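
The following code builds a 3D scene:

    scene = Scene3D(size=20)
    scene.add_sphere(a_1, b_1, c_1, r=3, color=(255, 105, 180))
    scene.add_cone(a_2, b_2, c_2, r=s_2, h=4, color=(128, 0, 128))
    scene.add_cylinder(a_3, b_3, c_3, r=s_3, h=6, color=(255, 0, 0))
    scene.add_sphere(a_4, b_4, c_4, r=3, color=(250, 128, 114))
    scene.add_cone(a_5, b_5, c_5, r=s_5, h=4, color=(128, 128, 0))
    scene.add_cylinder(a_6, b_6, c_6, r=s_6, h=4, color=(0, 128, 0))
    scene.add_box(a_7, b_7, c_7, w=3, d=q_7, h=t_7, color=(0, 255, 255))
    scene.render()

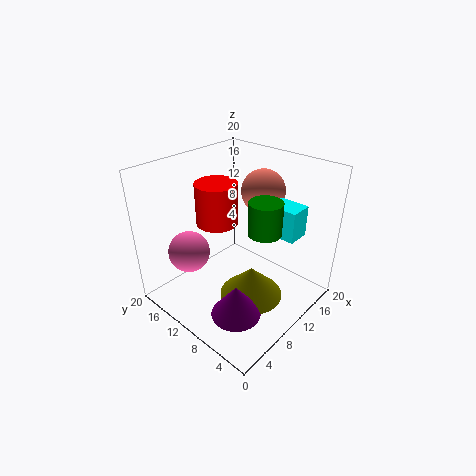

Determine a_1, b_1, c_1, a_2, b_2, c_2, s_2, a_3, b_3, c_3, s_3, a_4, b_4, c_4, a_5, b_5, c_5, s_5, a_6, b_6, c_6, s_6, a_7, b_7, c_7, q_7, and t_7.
a_1 = 6; b_1 = 16; c_1 = 7; a_2 = 3; b_2 = 4; c_2 = 5; s_2 = 3; a_3 = 10; b_3 = 14; c_3 = 11; s_3 = 3; a_4 = 14; b_4 = 9; c_4 = 16; a_5 = 7; b_5 = 5; c_5 = 5; s_5 = 4; a_6 = 8; b_6 = 4; c_6 = 14; s_6 = 2; a_7 = 11; b_7 = 2; c_7 = 12; q_7 = 6; t_7 = 4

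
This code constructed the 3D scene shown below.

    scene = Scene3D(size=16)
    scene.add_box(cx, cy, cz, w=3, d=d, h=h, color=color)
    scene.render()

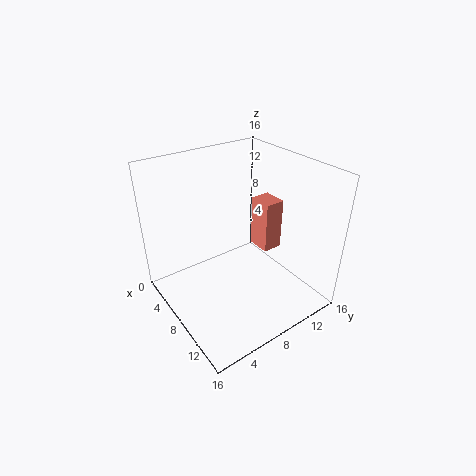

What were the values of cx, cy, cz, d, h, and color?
cx = 4, cy = 13, cz = 3.5, d = 2.5, h = 6.5, color = 'salmon'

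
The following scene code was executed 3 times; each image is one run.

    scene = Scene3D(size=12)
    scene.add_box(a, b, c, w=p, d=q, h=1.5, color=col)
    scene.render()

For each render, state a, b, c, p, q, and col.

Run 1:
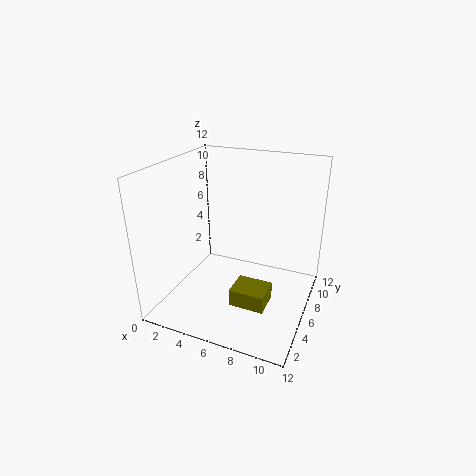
a = 6, b = 4, c = 0.5, p = 3, q = 2.5, col = 'olive'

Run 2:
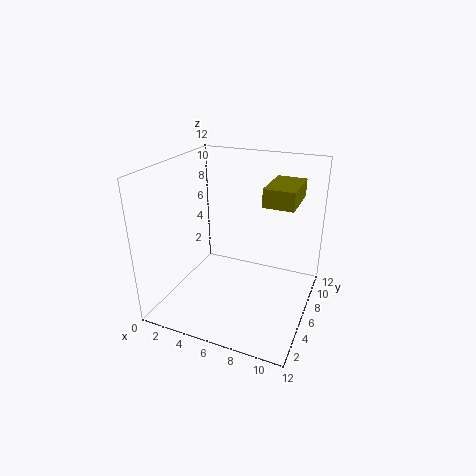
a = 8, b = 6, c = 9, p = 2.5, q = 4, col = 'olive'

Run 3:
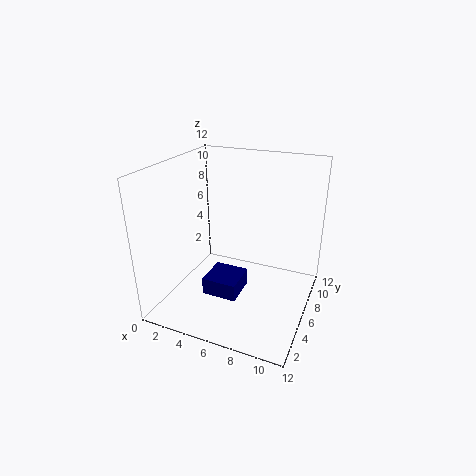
a = 3.5, b = 4, c = 1, p = 3, q = 3, col = 'navy'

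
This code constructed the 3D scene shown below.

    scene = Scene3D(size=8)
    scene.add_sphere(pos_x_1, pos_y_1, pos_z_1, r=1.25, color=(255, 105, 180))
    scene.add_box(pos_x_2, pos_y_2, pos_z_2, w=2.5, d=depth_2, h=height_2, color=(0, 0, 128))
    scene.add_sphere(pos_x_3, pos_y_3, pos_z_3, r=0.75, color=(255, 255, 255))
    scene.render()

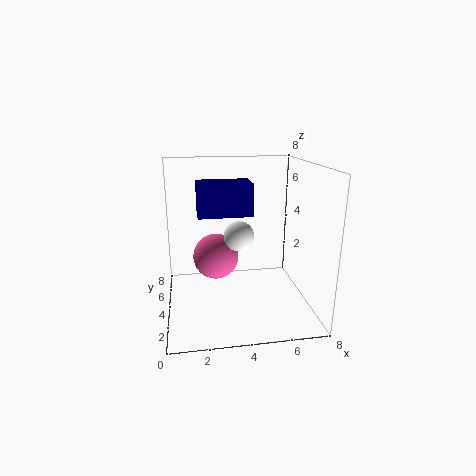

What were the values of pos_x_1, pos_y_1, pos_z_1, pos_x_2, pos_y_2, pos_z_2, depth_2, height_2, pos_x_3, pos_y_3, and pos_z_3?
pos_x_1 = 2.75, pos_y_1 = 4, pos_z_1 = 3, pos_x_2 = 1.75, pos_y_2 = 1.25, pos_z_2 = 6, depth_2 = 1.5, height_2 = 1.5, pos_x_3 = 3.75, pos_y_3 = 2.25, pos_z_3 = 4.75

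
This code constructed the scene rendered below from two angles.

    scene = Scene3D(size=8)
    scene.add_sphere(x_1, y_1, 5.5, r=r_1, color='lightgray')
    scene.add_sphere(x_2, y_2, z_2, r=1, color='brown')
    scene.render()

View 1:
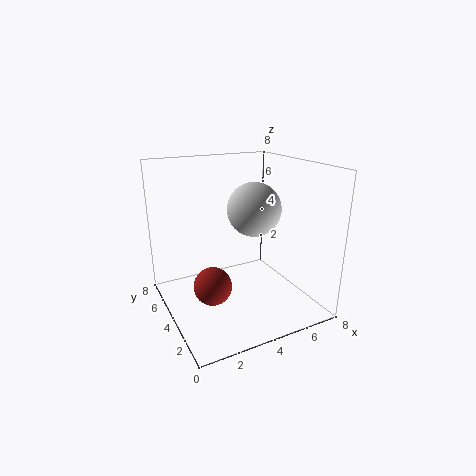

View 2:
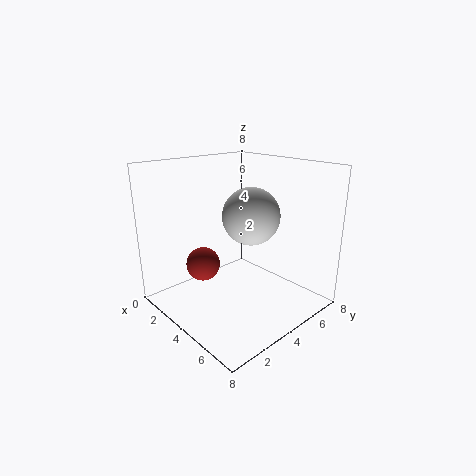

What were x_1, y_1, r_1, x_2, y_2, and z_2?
x_1 = 5; y_1 = 4; r_1 = 1.5; x_2 = 2; y_2 = 3; z_2 = 2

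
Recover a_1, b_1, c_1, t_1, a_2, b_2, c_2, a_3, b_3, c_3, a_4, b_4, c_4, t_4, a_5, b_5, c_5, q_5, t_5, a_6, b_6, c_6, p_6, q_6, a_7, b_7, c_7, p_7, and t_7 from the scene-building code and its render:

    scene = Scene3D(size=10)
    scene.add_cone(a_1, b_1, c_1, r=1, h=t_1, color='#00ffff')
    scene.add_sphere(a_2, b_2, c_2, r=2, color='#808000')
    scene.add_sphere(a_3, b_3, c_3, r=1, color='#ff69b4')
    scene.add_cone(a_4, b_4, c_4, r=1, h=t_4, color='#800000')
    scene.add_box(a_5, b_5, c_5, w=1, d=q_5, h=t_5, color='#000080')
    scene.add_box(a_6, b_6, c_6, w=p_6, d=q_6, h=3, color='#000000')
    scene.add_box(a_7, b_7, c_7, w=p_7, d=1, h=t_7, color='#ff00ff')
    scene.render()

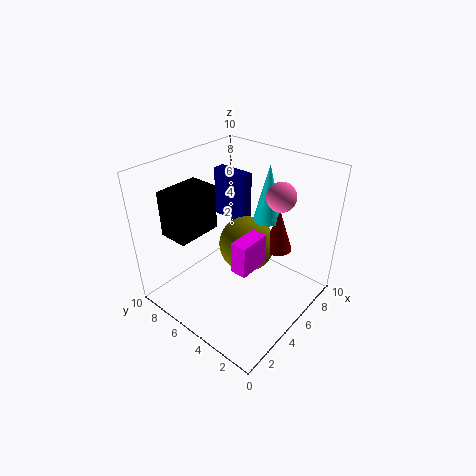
a_1 = 7
b_1 = 4
c_1 = 6
t_1 = 4
a_2 = 6
b_2 = 5
c_2 = 4
a_3 = 7
b_3 = 3
c_3 = 8
a_4 = 7
b_4 = 3
c_4 = 4
t_4 = 3
a_5 = 8
b_5 = 7
c_5 = 4
q_5 = 3
t_5 = 4
a_6 = 1
b_6 = 6
c_6 = 6
p_6 = 3
q_6 = 2
a_7 = 2
b_7 = 2
c_7 = 5
p_7 = 2
t_7 = 2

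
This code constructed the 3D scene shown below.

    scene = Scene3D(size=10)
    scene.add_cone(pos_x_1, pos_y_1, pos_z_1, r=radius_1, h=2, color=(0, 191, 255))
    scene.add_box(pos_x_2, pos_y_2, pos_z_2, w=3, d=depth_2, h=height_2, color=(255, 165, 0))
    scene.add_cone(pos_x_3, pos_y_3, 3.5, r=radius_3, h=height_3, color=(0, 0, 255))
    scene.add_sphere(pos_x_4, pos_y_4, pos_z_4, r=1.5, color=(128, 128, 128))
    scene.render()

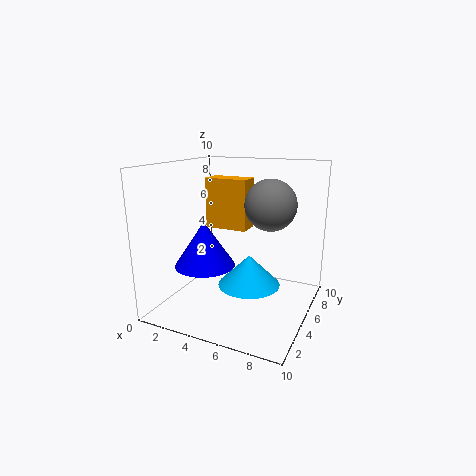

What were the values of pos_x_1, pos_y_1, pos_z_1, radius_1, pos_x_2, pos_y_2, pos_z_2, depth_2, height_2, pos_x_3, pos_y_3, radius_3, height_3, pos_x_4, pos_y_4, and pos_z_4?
pos_x_1 = 6.5; pos_y_1 = 3.5; pos_z_1 = 2.5; radius_1 = 2; pos_x_2 = 2.5; pos_y_2 = 5; pos_z_2 = 5.5; depth_2 = 1.5; height_2 = 3.5; pos_x_3 = 3.5; pos_y_3 = 3; radius_3 = 2; height_3 = 3; pos_x_4 = 8; pos_y_4 = 3; pos_z_4 = 8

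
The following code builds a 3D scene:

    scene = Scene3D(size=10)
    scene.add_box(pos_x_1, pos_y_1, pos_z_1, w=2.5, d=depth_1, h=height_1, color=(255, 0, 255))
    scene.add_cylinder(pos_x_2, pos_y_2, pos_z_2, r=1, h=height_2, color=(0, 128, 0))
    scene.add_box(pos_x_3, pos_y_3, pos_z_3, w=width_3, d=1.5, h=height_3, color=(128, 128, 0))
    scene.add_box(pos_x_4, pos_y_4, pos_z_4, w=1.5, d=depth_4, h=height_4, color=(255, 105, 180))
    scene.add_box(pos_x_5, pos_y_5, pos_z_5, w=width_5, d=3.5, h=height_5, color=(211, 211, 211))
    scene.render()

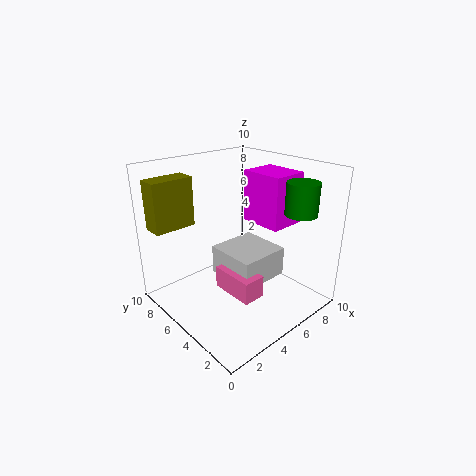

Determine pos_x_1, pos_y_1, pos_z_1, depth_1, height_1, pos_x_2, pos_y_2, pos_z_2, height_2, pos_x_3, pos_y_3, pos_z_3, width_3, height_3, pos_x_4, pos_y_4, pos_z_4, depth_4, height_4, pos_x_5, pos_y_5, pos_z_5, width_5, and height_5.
pos_x_1 = 6
pos_y_1 = 2.5
pos_z_1 = 6
depth_1 = 3
height_1 = 3.5
pos_x_2 = 6.5
pos_y_2 = 1
pos_z_2 = 7.5
height_2 = 2
pos_x_3 = 0.5
pos_y_3 = 8
pos_z_3 = 5.5
width_3 = 3
height_3 = 3.5
pos_x_4 = 3
pos_y_4 = 2
pos_z_4 = 2
depth_4 = 3
height_4 = 1.5
pos_x_5 = 3.5
pos_y_5 = 2.5
pos_z_5 = 2.5
width_5 = 3.5
height_5 = 2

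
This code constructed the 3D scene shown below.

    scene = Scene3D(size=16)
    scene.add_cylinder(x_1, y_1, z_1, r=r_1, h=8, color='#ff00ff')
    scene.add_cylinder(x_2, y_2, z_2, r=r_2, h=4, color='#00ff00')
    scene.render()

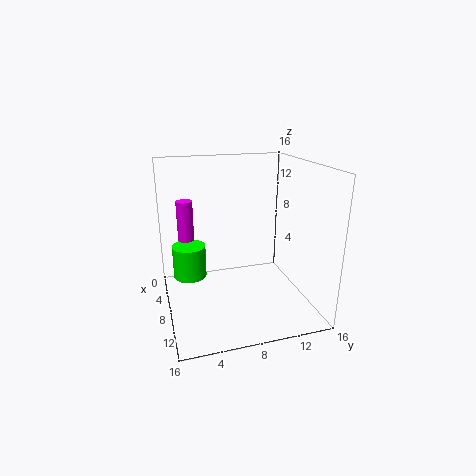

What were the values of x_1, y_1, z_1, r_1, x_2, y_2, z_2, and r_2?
x_1 = 2, y_1 = 3, z_1 = 3, r_1 = 1, x_2 = 4, y_2 = 3, z_2 = 2, r_2 = 2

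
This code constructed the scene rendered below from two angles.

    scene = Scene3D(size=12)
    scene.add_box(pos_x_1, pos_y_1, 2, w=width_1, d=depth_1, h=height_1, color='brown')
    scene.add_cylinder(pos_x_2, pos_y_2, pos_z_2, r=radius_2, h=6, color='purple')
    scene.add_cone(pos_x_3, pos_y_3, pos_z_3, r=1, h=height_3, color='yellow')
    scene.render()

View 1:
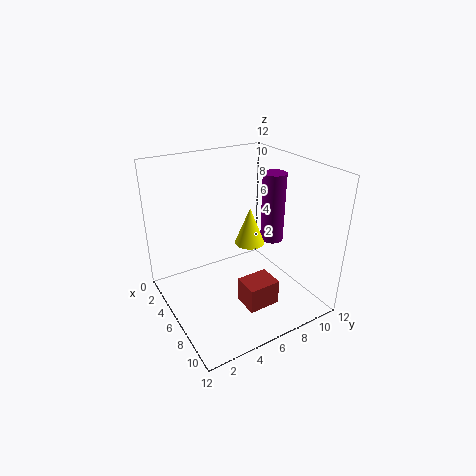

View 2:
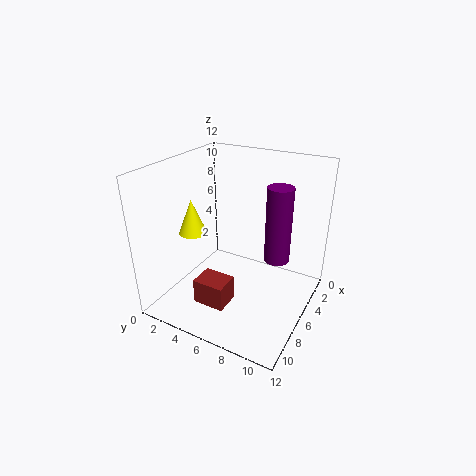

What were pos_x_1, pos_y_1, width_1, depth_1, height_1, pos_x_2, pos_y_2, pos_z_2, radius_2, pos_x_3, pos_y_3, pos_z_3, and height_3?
pos_x_1 = 8.5
pos_y_1 = 4.5
width_1 = 2
depth_1 = 2.5
height_1 = 2
pos_x_2 = 6
pos_y_2 = 9.5
pos_z_2 = 5
radius_2 = 1
pos_x_3 = 10
pos_y_3 = 4.5
pos_z_3 = 8
height_3 = 2.5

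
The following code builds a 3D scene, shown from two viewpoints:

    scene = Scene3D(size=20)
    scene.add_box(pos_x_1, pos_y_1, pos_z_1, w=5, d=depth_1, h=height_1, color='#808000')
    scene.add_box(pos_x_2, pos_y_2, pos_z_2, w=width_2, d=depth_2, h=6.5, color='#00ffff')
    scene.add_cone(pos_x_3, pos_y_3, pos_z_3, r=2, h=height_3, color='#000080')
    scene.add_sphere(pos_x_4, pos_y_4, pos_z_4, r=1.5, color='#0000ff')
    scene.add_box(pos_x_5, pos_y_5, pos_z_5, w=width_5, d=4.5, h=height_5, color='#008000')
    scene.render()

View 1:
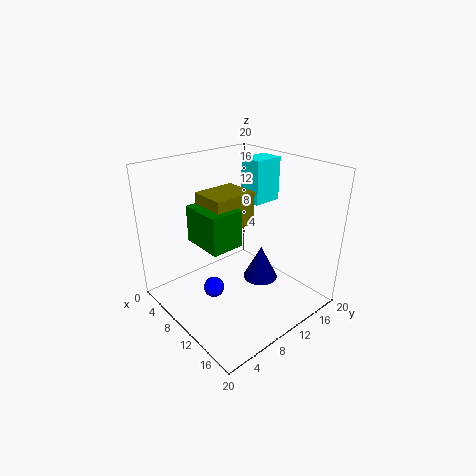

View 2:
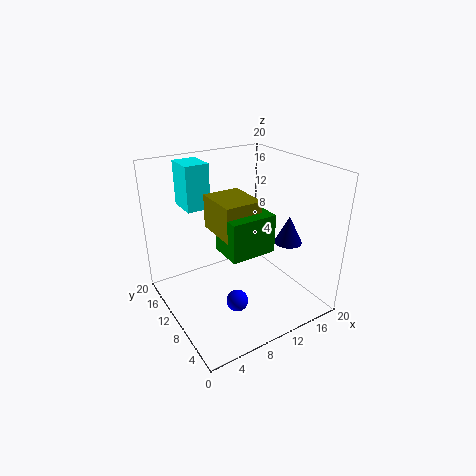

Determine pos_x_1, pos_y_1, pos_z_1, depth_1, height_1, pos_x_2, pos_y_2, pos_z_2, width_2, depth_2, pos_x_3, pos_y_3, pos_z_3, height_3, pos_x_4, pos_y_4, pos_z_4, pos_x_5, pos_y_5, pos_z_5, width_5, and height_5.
pos_x_1 = 6, pos_y_1 = 6, pos_z_1 = 12, depth_1 = 6, height_1 = 4.5, pos_x_2 = 5, pos_y_2 = 15, pos_z_2 = 13, width_2 = 3.5, depth_2 = 4.5, pos_x_3 = 17, pos_y_3 = 7.5, pos_z_3 = 8.5, height_3 = 4, pos_x_4 = 8, pos_y_4 = 7, pos_z_4 = 2, pos_x_5 = 6, pos_y_5 = 4.5, pos_z_5 = 10, width_5 = 6, height_5 = 5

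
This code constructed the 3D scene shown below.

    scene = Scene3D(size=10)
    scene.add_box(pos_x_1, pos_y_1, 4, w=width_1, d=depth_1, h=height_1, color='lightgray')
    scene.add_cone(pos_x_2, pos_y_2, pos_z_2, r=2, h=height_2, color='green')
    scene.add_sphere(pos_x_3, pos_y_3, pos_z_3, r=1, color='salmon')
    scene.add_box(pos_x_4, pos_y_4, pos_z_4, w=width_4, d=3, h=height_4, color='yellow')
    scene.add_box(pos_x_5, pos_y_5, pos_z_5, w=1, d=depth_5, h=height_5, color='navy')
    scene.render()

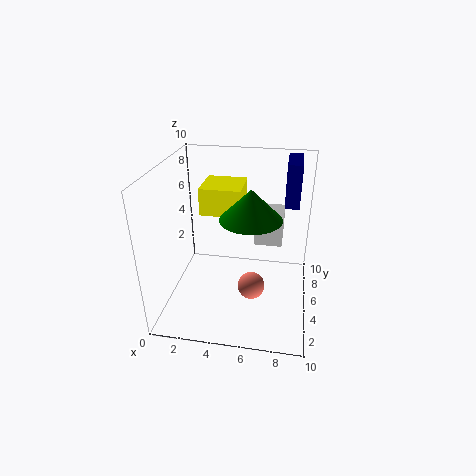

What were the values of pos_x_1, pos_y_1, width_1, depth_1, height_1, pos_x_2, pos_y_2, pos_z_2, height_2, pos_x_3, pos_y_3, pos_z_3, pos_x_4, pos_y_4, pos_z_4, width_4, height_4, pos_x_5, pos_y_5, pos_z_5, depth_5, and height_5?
pos_x_1 = 6, pos_y_1 = 6, width_1 = 2, depth_1 = 3, height_1 = 2, pos_x_2 = 6, pos_y_2 = 4, pos_z_2 = 7, height_2 = 2, pos_x_3 = 6, pos_y_3 = 5, pos_z_3 = 1, pos_x_4 = 2, pos_y_4 = 6, pos_z_4 = 6, width_4 = 3, height_4 = 2, pos_x_5 = 8, pos_y_5 = 6, pos_z_5 = 7, depth_5 = 3, height_5 = 3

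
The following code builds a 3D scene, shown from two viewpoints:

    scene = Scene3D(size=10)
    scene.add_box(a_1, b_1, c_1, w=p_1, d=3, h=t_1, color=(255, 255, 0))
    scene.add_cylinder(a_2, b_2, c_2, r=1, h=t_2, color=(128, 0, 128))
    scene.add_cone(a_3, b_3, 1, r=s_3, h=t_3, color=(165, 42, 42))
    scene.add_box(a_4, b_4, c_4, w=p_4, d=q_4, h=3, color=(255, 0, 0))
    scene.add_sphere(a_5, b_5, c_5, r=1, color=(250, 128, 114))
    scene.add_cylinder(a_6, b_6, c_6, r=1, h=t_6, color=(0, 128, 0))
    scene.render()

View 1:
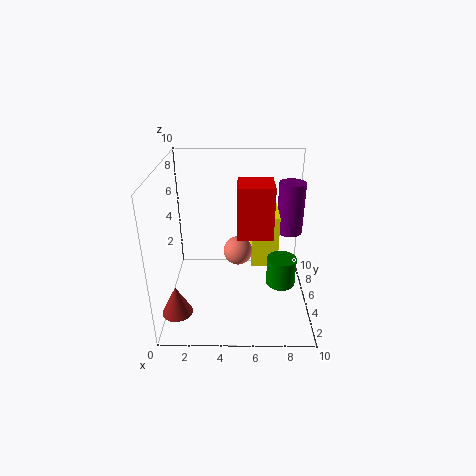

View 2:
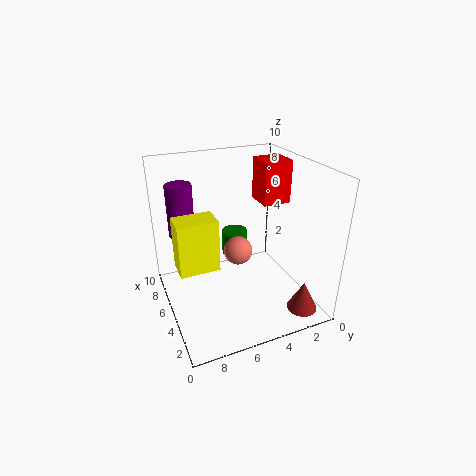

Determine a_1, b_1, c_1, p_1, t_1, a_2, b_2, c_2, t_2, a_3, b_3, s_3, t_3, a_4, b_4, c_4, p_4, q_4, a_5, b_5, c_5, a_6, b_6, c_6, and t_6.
a_1 = 6; b_1 = 6; c_1 = 2; p_1 = 2; t_1 = 4; a_2 = 9; b_2 = 8; c_2 = 4; t_2 = 4; a_3 = 1; b_3 = 2; s_3 = 1; t_3 = 2; a_4 = 5; b_4 = 1; c_4 = 7; p_4 = 2; q_4 = 2; a_5 = 5; b_5 = 5; c_5 = 4; a_6 = 8; b_6 = 4; c_6 = 2; t_6 = 2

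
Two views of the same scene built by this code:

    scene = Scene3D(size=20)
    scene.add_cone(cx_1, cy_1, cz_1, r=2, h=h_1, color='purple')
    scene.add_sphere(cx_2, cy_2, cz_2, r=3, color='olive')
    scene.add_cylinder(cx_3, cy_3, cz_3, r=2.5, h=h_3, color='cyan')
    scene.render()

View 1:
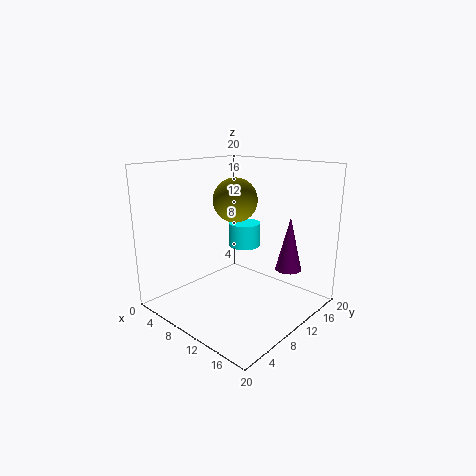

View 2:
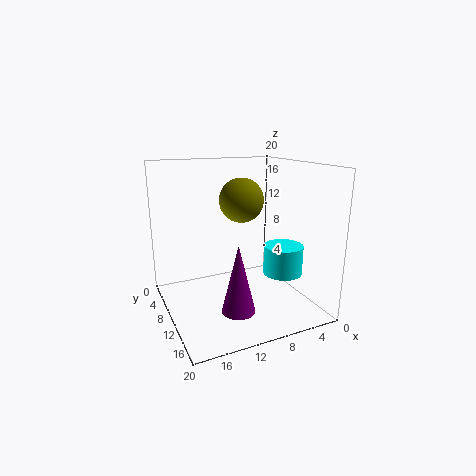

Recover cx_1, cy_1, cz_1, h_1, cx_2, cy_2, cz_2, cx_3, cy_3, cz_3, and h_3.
cx_1 = 13.5; cy_1 = 17.75; cz_1 = 3.75; h_1 = 8.25; cx_2 = 9.5; cy_2 = 10; cz_2 = 15.25; cx_3 = 6.25; cy_3 = 15.75; cz_3 = 6.5; h_3 = 3.75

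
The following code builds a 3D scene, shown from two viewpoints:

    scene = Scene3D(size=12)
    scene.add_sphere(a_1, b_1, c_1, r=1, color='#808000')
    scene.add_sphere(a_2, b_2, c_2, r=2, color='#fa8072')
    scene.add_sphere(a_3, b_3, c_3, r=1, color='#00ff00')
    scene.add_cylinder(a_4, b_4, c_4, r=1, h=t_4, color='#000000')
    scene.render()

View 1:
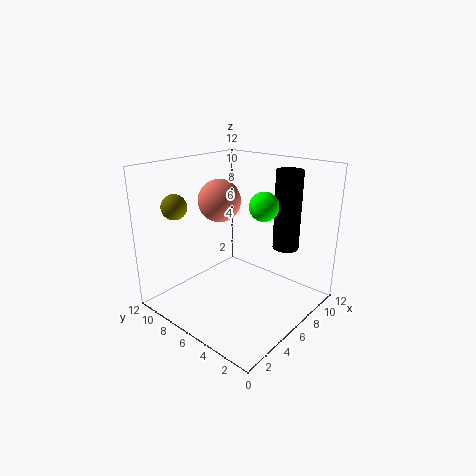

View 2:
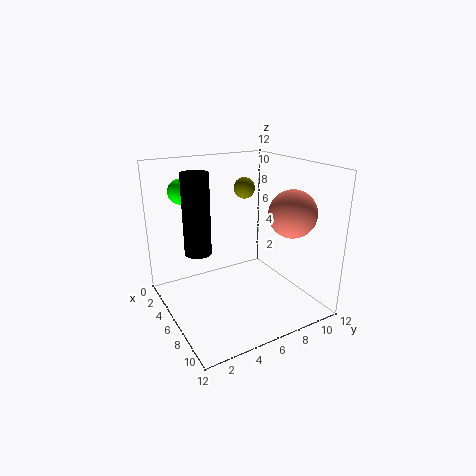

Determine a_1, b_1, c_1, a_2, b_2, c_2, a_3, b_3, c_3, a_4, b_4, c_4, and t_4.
a_1 = 2; b_1 = 9; c_1 = 9; a_2 = 8; b_2 = 10; c_2 = 8; a_3 = 4; b_3 = 2; c_3 = 10; a_4 = 7; b_4 = 2; c_4 = 6; t_4 = 6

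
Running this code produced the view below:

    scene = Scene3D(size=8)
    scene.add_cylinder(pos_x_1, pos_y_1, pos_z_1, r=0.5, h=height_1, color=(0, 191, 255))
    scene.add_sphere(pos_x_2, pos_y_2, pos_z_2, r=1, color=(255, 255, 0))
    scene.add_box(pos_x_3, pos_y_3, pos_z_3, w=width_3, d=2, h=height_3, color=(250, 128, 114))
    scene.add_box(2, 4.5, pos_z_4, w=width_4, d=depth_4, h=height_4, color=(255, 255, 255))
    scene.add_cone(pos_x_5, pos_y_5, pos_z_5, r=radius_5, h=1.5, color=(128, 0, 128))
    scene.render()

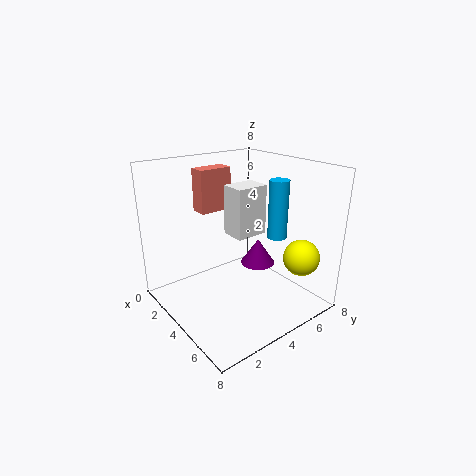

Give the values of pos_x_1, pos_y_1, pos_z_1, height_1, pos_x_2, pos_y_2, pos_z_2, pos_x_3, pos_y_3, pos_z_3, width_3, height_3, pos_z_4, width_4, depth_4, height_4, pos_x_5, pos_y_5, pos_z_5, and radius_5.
pos_x_1 = 6; pos_y_1 = 5; pos_z_1 = 4.5; height_1 = 3; pos_x_2 = 6.5; pos_y_2 = 6.5; pos_z_2 = 3; pos_x_3 = 1; pos_y_3 = 3; pos_z_3 = 5; width_3 = 1; height_3 = 2.5; pos_z_4 = 3.5; width_4 = 1.5; depth_4 = 2; height_4 = 3; pos_x_5 = 4; pos_y_5 = 5.5; pos_z_5 = 2; radius_5 = 1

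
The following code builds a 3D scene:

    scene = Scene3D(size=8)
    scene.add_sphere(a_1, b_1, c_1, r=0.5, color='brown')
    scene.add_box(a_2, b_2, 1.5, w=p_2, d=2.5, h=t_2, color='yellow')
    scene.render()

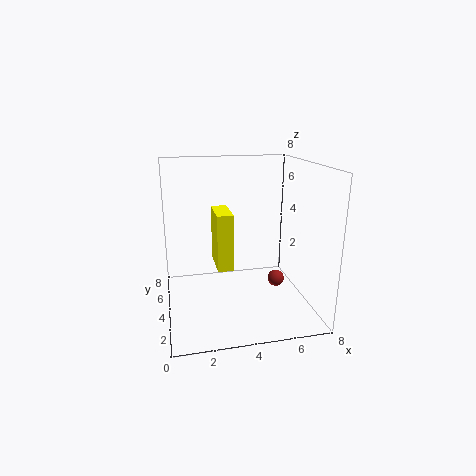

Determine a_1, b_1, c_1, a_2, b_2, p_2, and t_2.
a_1 = 6.5
b_1 = 4.5
c_1 = 1
a_2 = 3
b_2 = 5
p_2 = 1
t_2 = 3.5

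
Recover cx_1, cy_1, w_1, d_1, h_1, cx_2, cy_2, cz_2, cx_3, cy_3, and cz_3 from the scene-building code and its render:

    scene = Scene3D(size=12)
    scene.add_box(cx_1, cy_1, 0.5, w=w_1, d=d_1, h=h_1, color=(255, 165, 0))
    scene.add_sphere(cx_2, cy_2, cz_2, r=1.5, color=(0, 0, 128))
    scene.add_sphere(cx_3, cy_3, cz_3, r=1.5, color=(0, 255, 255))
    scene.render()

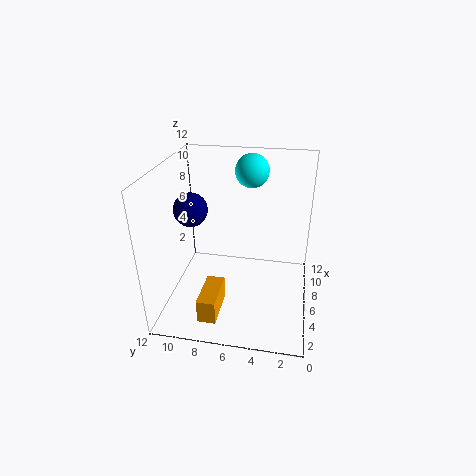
cx_1 = 1.5, cy_1 = 7, w_1 = 3.5, d_1 = 1.5, h_1 = 2, cx_2 = 7.5, cy_2 = 10.5, cz_2 = 7.5, cx_3 = 10, cy_3 = 5.5, cz_3 = 10.5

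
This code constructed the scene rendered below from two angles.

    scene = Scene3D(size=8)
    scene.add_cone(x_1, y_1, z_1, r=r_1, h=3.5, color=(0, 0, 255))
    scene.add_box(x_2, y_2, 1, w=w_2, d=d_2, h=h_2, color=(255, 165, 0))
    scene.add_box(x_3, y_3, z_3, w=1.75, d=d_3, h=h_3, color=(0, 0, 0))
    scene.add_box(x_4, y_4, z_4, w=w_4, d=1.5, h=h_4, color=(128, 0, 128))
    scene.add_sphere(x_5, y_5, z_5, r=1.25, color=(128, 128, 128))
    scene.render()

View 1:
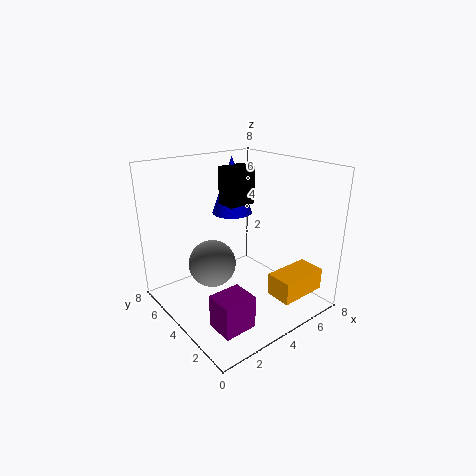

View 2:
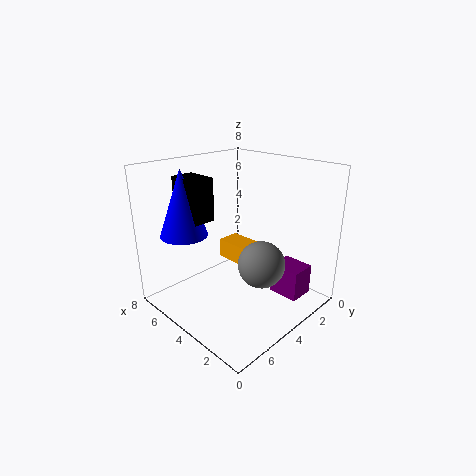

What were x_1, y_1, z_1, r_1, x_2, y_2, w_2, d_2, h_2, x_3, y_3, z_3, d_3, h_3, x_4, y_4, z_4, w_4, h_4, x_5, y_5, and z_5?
x_1 = 5.5
y_1 = 6.5
z_1 = 4.5
r_1 = 1.25
x_2 = 4.75
y_2 = 0.75
w_2 = 2.75
d_2 = 1.5
h_2 = 1.25
x_3 = 4.5
y_3 = 5.25
z_3 = 5.25
d_3 = 1.25
h_3 = 2.25
x_4 = 1
y_4 = 1
z_4 = 0.5
w_4 = 1.75
h_4 = 1.75
x_5 = 2.25
y_5 = 4
z_5 = 3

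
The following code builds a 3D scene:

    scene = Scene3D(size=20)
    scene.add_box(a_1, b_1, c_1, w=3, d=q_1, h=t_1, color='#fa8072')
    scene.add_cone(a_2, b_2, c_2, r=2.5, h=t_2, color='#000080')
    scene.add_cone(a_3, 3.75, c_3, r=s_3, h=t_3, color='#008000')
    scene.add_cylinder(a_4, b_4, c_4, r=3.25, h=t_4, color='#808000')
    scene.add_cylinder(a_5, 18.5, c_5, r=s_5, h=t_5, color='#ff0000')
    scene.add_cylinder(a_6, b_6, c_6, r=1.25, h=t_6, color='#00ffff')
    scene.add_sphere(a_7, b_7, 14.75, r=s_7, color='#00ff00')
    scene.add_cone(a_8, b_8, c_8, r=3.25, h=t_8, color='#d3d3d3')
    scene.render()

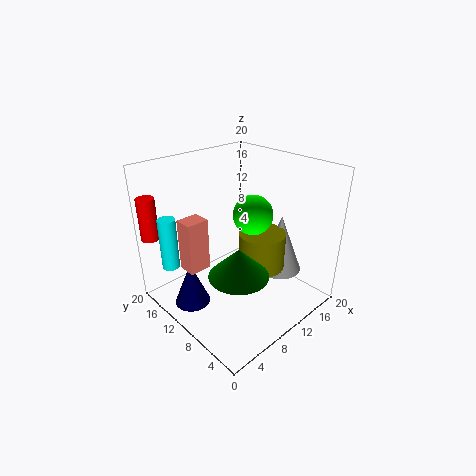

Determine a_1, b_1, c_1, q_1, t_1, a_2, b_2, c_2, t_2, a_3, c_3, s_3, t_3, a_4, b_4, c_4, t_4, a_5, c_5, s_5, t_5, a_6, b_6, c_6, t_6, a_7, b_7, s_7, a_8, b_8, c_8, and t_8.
a_1 = 2.5, b_1 = 10.75, c_1 = 7, q_1 = 2.5, t_1 = 7, a_2 = 3.75, b_2 = 13, c_2 = 0.75, t_2 = 6.25, a_3 = 4.25, c_3 = 9.75, s_3 = 3.5, t_3 = 3.5, a_4 = 12.5, b_4 = 7.75, c_4 = 5.5, t_4 = 5.25, a_5 = 1.25, c_5 = 9.75, s_5 = 1.25, t_5 = 6, a_6 = 3, b_6 = 16.75, c_6 = 5.25, t_6 = 7.5, a_7 = 9.5, b_7 = 6.75, s_7 = 2.5, a_8 = 16, b_8 = 7.25, c_8 = 3.75, t_8 = 8.5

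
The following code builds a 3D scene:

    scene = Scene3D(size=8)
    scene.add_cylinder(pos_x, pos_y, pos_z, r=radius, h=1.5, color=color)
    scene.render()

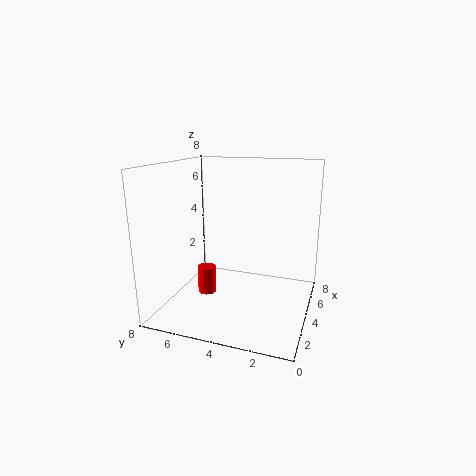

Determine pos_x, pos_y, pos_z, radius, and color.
pos_x = 3; pos_y = 5.5; pos_z = 1; radius = 0.5; color = 'red'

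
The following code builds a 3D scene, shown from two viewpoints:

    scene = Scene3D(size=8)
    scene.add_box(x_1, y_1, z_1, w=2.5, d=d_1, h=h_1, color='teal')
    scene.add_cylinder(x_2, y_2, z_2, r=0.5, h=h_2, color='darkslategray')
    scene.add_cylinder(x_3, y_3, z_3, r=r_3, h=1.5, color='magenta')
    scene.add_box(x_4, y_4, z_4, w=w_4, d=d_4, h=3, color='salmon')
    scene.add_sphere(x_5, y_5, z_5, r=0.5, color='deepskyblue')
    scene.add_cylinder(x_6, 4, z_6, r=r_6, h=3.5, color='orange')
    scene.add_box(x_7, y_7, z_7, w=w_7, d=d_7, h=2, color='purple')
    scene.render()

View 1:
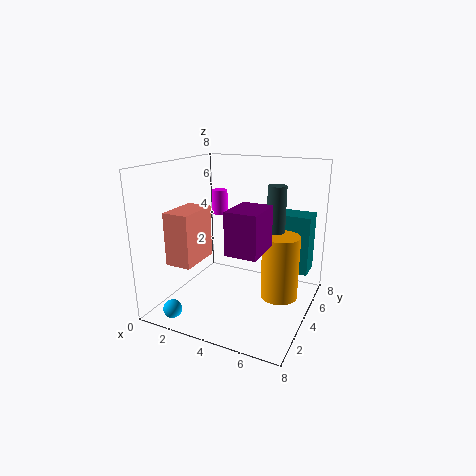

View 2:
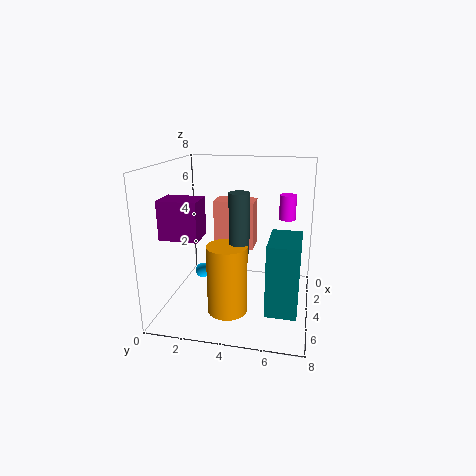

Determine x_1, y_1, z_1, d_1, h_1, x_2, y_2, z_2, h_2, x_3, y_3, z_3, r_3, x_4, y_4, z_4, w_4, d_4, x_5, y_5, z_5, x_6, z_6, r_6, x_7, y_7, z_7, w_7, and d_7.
x_1 = 5, y_1 = 6, z_1 = 1.5, d_1 = 1.5, h_1 = 3.5, x_2 = 6, y_2 = 4.5, z_2 = 4, h_2 = 3, x_3 = 1.5, y_3 = 6.5, z_3 = 4.5, r_3 = 0.5, x_4 = 0.5, y_4 = 2, z_4 = 2.5, w_4 = 1.5, d_4 = 2.5, x_5 = 1.5, y_5 = 1, z_5 = 0.5, x_6 = 6.5, z_6 = 1, r_6 = 1, x_7 = 5, y_7 = 0.5, z_7 = 4.5, w_7 = 1.5, d_7 = 2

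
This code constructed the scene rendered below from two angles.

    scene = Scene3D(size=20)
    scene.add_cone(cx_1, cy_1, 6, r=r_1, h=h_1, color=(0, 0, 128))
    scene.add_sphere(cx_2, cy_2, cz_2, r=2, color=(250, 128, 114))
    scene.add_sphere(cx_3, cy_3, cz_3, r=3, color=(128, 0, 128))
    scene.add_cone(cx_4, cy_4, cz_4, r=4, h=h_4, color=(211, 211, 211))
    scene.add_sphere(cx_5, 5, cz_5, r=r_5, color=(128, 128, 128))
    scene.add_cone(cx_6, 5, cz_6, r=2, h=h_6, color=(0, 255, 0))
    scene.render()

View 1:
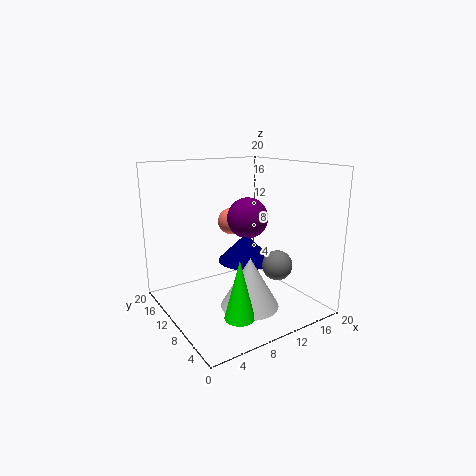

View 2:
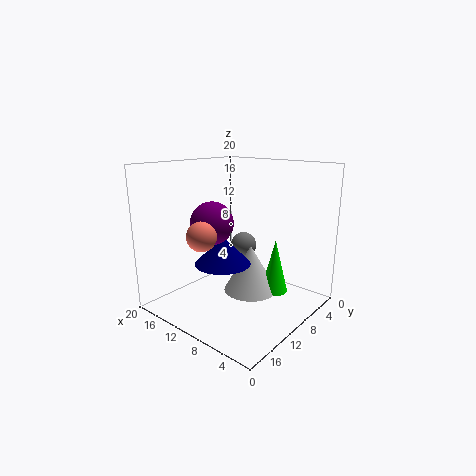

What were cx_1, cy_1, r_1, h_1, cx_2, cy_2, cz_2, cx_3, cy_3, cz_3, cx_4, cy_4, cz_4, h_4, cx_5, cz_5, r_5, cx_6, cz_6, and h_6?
cx_1 = 12
cy_1 = 11
r_1 = 4
h_1 = 4
cx_2 = 12
cy_2 = 15
cz_2 = 11
cx_3 = 13
cy_3 = 12
cz_3 = 12
cx_4 = 10
cy_4 = 7
cz_4 = 1
h_4 = 7
cx_5 = 13
cz_5 = 7
r_5 = 2
cx_6 = 7
cz_6 = 1
h_6 = 8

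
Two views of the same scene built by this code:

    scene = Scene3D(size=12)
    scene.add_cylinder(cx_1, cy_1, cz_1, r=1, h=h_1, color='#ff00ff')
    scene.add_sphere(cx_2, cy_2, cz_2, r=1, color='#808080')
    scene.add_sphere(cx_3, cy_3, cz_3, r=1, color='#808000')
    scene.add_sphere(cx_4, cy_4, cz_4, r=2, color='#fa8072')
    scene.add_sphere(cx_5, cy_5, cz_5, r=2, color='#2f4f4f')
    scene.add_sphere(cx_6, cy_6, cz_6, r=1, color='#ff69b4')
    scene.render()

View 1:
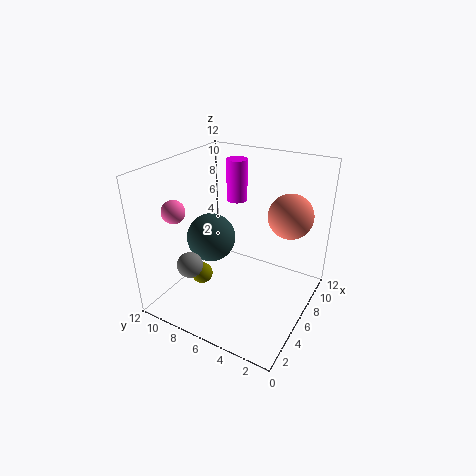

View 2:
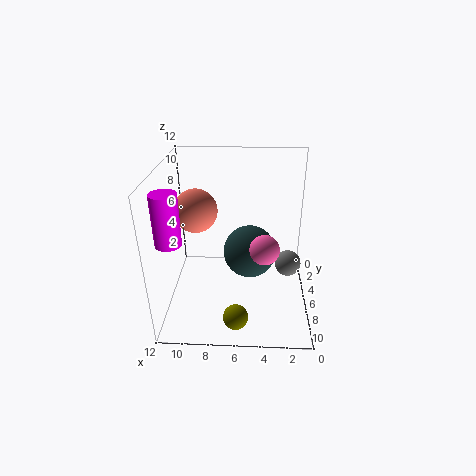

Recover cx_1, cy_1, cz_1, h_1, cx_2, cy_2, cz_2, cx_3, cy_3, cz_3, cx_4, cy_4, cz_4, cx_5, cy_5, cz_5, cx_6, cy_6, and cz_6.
cx_1 = 11, cy_1 = 9, cz_1 = 7, h_1 = 4, cx_2 = 2, cy_2 = 8, cz_2 = 5, cx_3 = 6, cy_3 = 10, cz_3 = 1, cx_4 = 10, cy_4 = 3, cz_4 = 7, cx_5 = 5, cy_5 = 8, cz_5 = 6, cx_6 = 4, cy_6 = 11, cz_6 = 8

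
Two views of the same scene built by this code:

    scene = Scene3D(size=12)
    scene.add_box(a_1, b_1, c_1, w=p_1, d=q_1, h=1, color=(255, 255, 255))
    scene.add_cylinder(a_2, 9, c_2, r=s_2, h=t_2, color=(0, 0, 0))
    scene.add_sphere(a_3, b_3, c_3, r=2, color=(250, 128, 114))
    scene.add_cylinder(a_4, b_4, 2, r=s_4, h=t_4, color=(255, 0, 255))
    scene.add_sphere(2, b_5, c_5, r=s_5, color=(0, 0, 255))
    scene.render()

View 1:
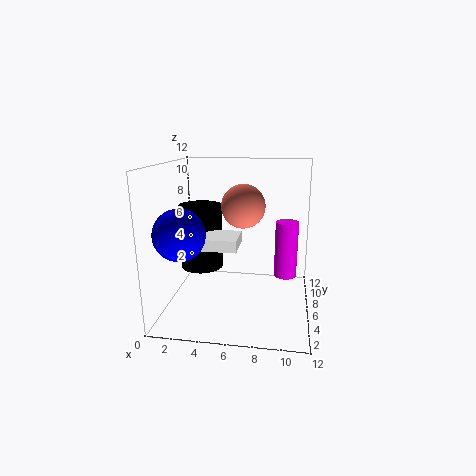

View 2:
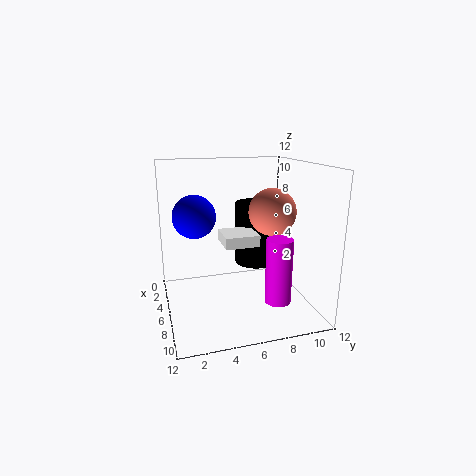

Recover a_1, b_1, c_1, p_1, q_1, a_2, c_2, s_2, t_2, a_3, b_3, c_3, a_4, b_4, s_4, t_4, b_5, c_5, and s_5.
a_1 = 3; b_1 = 5; c_1 = 5; p_1 = 3; q_1 = 3; a_2 = 2; c_2 = 2; s_2 = 2; t_2 = 6; a_3 = 6; b_3 = 9; c_3 = 8; a_4 = 10; b_4 = 8; s_4 = 1; t_4 = 5; b_5 = 3; c_5 = 7; s_5 = 2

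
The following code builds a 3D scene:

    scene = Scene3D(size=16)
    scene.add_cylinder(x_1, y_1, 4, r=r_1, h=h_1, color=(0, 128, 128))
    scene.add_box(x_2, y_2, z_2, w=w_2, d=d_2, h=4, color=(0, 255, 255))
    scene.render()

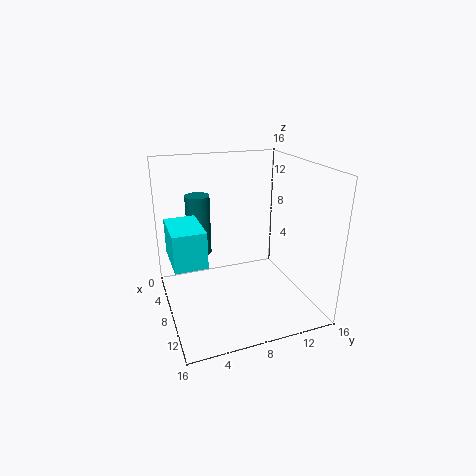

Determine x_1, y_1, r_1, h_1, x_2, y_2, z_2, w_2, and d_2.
x_1 = 2; y_1 = 5; r_1 = 1.5; h_1 = 7.5; x_2 = 4.5; y_2 = 0.5; z_2 = 6; w_2 = 5.5; d_2 = 3.5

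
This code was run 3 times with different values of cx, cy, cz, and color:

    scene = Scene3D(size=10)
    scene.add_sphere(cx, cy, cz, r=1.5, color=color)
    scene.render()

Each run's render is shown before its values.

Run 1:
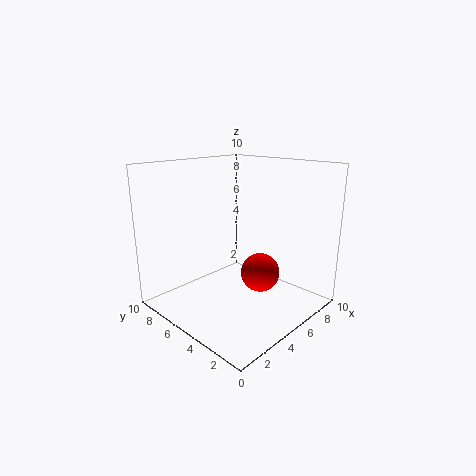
cx = 7.5
cy = 5
cz = 1.5
color = 'red'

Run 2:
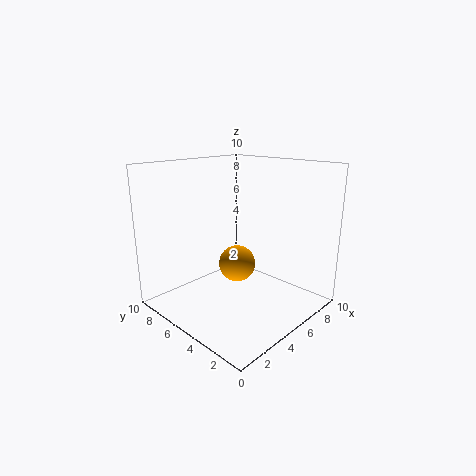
cx = 7.5
cy = 7.5
cz = 1.5
color = 'orange'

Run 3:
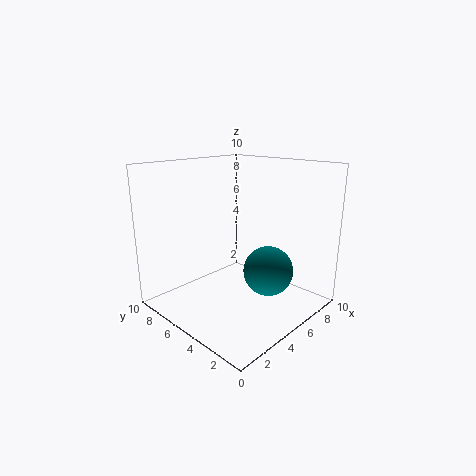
cx = 4
cy = 1.5
cz = 4
color = 'teal'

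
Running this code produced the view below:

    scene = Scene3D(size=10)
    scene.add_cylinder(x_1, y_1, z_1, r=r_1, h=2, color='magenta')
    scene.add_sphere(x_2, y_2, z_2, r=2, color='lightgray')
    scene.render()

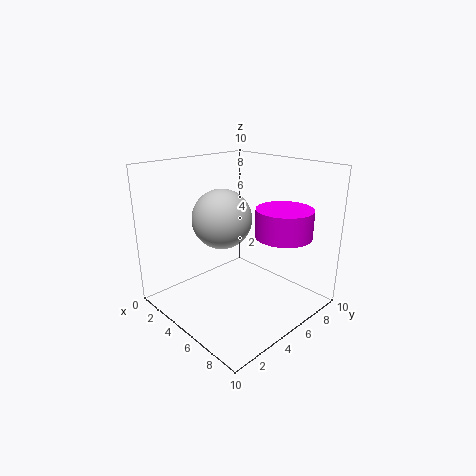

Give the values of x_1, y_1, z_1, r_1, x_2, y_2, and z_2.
x_1 = 7
y_1 = 7.5
z_1 = 5
r_1 = 2
x_2 = 4.5
y_2 = 4
z_2 = 6.5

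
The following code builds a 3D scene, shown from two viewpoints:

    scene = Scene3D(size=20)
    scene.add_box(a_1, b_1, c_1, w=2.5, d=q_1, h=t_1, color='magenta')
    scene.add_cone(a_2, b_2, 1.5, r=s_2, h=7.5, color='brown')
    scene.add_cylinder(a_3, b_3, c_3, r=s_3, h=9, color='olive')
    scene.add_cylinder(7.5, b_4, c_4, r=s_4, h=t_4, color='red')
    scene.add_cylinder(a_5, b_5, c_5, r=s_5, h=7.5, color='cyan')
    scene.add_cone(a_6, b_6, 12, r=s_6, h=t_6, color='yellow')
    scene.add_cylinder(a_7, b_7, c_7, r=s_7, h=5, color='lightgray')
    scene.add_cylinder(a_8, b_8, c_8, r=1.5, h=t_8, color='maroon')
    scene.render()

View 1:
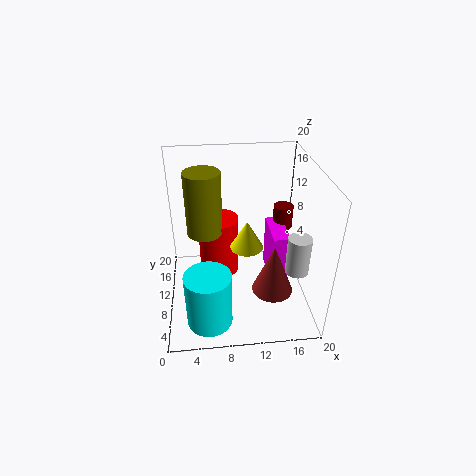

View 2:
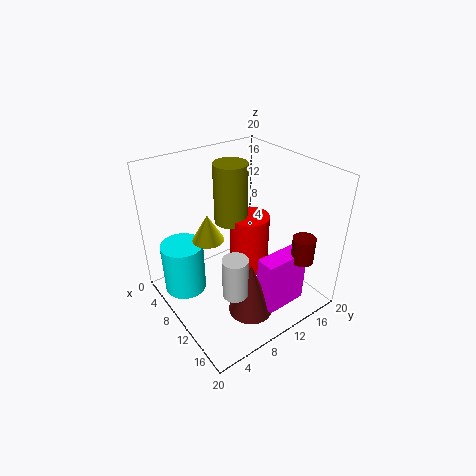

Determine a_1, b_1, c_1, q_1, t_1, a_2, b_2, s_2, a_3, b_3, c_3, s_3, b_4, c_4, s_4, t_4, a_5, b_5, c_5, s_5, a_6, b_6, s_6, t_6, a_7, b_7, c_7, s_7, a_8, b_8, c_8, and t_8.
a_1 = 15
b_1 = 9.5
c_1 = 1.5
q_1 = 6.5
t_1 = 8
a_2 = 15
b_2 = 8.5
s_2 = 3
a_3 = 5.5
b_3 = 12
c_3 = 10
s_3 = 2.5
b_4 = 14
c_4 = 2
s_4 = 3
t_4 = 9
a_5 = 5.5
b_5 = 3.5
c_5 = 1.5
s_5 = 3
a_6 = 10.5
b_6 = 5
s_6 = 2
t_6 = 3.5
a_7 = 17
b_7 = 4.5
c_7 = 8
s_7 = 1.5
a_8 = 17.5
b_8 = 15
c_8 = 8.5
t_8 = 3.5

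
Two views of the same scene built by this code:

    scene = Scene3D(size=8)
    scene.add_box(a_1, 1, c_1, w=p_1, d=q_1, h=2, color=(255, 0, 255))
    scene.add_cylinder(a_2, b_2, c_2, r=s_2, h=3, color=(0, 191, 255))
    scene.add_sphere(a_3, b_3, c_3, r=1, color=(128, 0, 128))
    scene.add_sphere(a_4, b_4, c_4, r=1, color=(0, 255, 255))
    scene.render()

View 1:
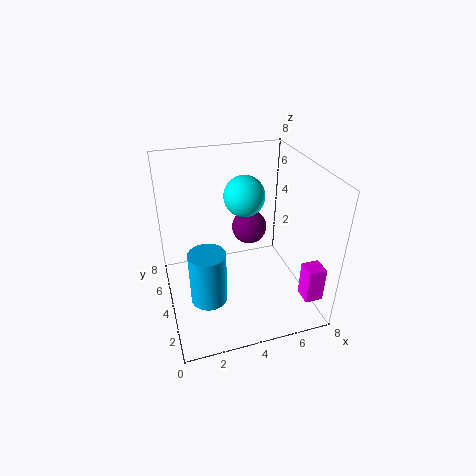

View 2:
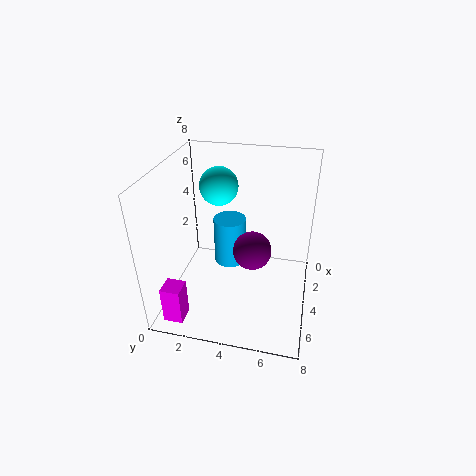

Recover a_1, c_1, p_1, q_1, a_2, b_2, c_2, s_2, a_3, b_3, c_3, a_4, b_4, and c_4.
a_1 = 7
c_1 = 1
p_1 = 1
q_1 = 1
a_2 = 2
b_2 = 3
c_2 = 1
s_2 = 1
a_3 = 5
b_3 = 5
c_3 = 4
a_4 = 4
b_4 = 3
c_4 = 7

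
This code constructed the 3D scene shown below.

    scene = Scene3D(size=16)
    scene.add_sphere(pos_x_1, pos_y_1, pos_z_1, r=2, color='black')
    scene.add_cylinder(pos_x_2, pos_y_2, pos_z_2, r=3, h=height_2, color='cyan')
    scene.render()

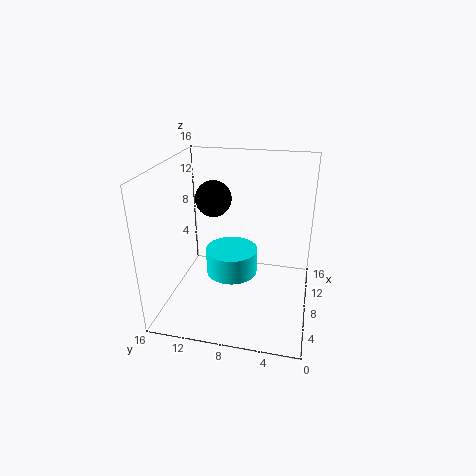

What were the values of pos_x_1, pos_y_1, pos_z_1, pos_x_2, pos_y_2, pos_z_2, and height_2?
pos_x_1 = 9; pos_y_1 = 11; pos_z_1 = 12; pos_x_2 = 9; pos_y_2 = 9; pos_z_2 = 3; height_2 = 3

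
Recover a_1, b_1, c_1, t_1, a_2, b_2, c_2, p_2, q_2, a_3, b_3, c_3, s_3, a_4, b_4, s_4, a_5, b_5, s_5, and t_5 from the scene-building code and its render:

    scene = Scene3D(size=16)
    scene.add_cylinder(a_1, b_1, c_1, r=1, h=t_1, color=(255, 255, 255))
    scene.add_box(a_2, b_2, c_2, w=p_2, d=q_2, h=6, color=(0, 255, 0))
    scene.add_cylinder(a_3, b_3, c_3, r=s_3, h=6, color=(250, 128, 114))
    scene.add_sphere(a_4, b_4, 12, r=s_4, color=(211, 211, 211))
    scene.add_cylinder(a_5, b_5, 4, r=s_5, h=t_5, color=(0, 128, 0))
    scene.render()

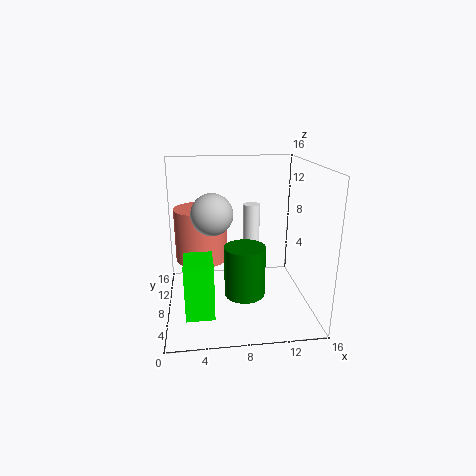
a_1 = 10, b_1 = 11, c_1 = 4, t_1 = 7, a_2 = 2, b_2 = 3, c_2 = 1, p_2 = 3, q_2 = 4, a_3 = 4, b_3 = 10, c_3 = 5, s_3 = 3, a_4 = 5, b_4 = 4, s_4 = 2, a_5 = 8, b_5 = 3, s_5 = 2, t_5 = 5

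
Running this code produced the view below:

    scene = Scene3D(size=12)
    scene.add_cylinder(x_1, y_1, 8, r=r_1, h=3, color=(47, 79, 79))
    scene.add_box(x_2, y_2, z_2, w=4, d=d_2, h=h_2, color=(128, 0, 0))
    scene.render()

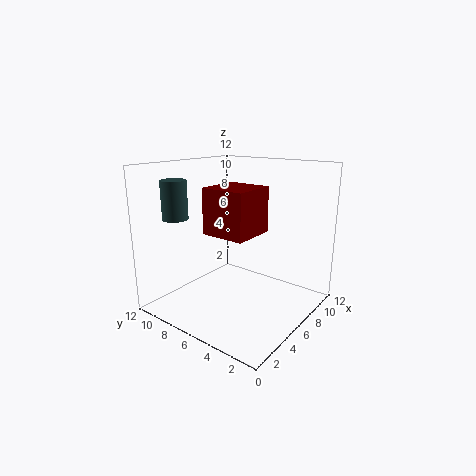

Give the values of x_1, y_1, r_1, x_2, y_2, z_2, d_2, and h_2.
x_1 = 2, y_1 = 9, r_1 = 1, x_2 = 5, y_2 = 5, z_2 = 6, d_2 = 4, h_2 = 4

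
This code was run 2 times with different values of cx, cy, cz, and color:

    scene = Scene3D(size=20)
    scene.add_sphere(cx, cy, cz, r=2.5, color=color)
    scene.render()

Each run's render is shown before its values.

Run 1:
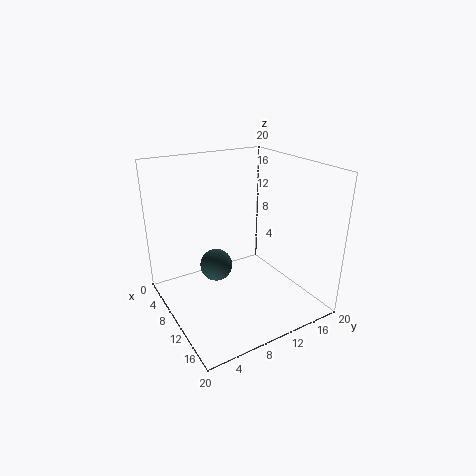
cx = 5; cy = 9; cz = 3.5; color = 'darkslategray'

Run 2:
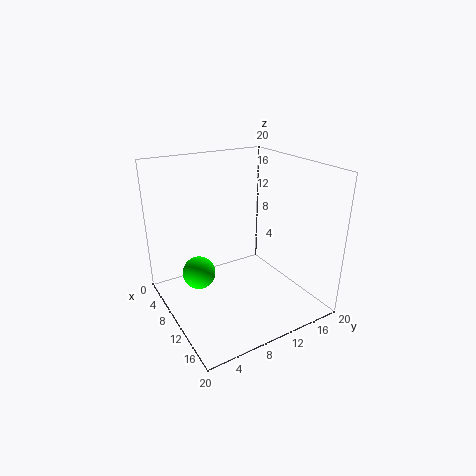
cx = 5; cy = 6; cz = 3; color = 'lime'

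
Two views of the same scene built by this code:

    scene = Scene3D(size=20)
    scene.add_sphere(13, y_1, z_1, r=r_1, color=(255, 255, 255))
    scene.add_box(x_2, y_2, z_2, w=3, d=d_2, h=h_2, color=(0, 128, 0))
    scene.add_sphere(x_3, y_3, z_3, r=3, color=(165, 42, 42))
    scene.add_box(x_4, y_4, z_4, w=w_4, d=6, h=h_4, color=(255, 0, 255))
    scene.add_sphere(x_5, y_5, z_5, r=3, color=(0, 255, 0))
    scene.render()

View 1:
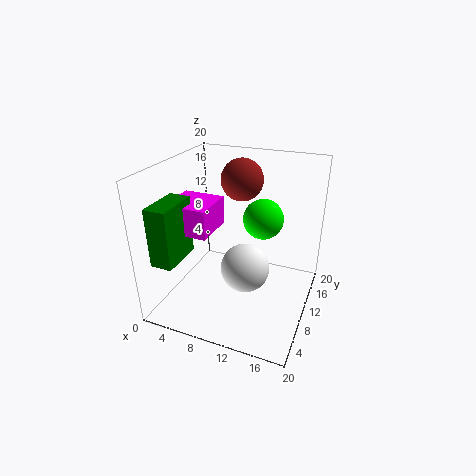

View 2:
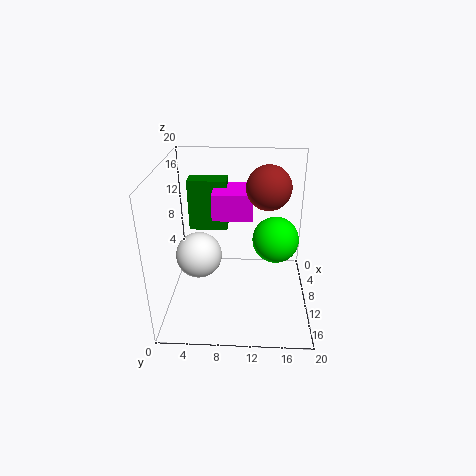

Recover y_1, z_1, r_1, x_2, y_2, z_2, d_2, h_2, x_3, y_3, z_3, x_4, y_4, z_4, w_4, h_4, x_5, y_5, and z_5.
y_1 = 5, z_1 = 9, r_1 = 3, x_2 = 1, y_2 = 2, z_2 = 8, d_2 = 6, h_2 = 8, x_3 = 9, y_3 = 14, z_3 = 17, x_4 = 1, y_4 = 6, z_4 = 11, w_4 = 6, h_4 = 4, x_5 = 12, y_5 = 15, z_5 = 11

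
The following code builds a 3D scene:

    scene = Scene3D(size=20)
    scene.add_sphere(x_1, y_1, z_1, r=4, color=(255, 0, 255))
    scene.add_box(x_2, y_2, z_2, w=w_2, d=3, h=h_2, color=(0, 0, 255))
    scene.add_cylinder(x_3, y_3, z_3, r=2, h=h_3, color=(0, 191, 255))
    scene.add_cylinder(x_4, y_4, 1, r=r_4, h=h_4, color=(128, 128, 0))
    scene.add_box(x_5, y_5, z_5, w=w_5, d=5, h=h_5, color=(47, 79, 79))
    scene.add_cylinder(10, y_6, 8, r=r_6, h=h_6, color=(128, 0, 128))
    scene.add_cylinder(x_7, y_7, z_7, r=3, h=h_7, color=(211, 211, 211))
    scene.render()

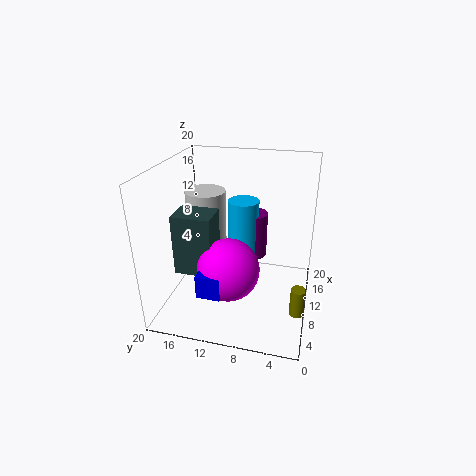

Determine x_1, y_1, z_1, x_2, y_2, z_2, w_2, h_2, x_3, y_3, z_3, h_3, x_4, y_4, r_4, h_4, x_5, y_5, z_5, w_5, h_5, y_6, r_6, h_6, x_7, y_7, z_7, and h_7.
x_1 = 5
y_1 = 10
z_1 = 8
x_2 = 1
y_2 = 10
z_2 = 6
w_2 = 3
h_2 = 3
x_3 = 9
y_3 = 9
z_3 = 8
h_3 = 8
x_4 = 7
y_4 = 1
r_4 = 1
h_4 = 4
x_5 = 4
y_5 = 12
z_5 = 7
w_5 = 4
h_5 = 8
y_6 = 8
r_6 = 2
h_6 = 6
x_7 = 14
y_7 = 16
z_7 = 6
h_7 = 9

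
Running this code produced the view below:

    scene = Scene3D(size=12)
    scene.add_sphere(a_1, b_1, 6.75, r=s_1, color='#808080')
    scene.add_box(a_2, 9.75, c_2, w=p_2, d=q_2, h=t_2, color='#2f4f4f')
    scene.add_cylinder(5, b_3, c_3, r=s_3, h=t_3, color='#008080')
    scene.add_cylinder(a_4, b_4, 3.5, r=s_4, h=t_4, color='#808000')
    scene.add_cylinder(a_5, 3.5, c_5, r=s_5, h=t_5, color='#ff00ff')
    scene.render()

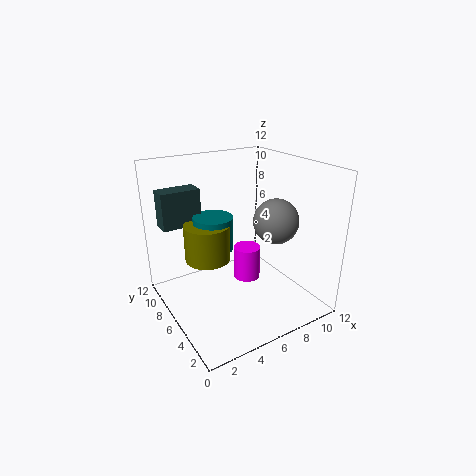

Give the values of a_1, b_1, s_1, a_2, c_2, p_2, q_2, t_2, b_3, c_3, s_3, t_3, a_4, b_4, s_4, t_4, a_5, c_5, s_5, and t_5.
a_1 = 9.75; b_1 = 5.75; s_1 = 2; a_2 = 1; c_2 = 6.25; p_2 = 3.5; q_2 = 1.75; t_2 = 3.25; b_3 = 8.5; c_3 = 4.25; s_3 = 1.75; t_3 = 3; a_4 = 4.25; b_4 = 8.25; s_4 = 2; t_4 = 3.25; a_5 = 5.25; c_5 = 4; s_5 = 1; t_5 = 2.5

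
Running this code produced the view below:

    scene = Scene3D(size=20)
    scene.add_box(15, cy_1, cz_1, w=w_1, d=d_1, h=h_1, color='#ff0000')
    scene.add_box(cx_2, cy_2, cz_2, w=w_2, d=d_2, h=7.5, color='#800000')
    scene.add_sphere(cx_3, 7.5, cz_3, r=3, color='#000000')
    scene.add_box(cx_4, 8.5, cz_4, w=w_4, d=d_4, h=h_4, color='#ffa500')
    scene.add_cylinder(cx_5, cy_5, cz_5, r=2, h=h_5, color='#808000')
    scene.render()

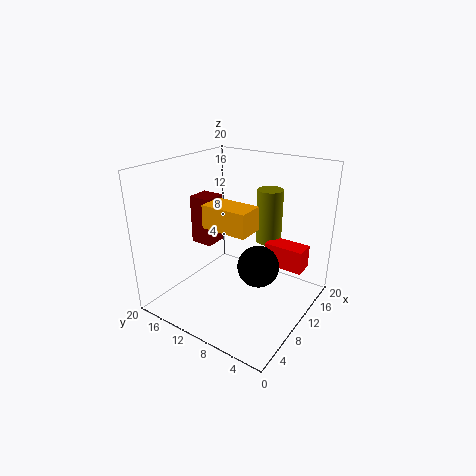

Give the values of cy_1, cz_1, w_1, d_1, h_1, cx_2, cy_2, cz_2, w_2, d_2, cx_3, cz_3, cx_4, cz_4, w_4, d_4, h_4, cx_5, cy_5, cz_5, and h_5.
cy_1 = 2.5
cz_1 = 4
w_1 = 3
d_1 = 6
h_1 = 3.5
cx_2 = 11
cy_2 = 16
cz_2 = 6.5
w_2 = 3.5
d_2 = 3.5
cx_3 = 11.5
cz_3 = 5.5
cx_4 = 9
cz_4 = 10.5
w_4 = 4
d_4 = 7
h_4 = 3.5
cx_5 = 18
cy_5 = 9.5
cz_5 = 6.5
h_5 = 8.5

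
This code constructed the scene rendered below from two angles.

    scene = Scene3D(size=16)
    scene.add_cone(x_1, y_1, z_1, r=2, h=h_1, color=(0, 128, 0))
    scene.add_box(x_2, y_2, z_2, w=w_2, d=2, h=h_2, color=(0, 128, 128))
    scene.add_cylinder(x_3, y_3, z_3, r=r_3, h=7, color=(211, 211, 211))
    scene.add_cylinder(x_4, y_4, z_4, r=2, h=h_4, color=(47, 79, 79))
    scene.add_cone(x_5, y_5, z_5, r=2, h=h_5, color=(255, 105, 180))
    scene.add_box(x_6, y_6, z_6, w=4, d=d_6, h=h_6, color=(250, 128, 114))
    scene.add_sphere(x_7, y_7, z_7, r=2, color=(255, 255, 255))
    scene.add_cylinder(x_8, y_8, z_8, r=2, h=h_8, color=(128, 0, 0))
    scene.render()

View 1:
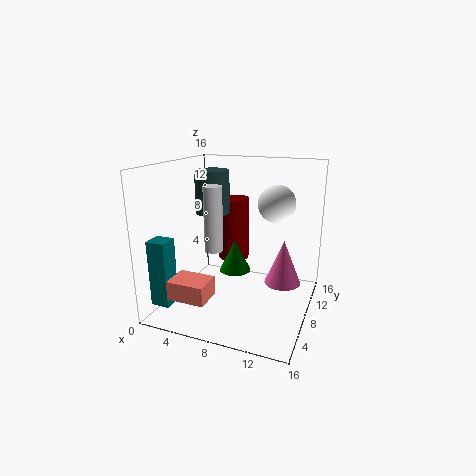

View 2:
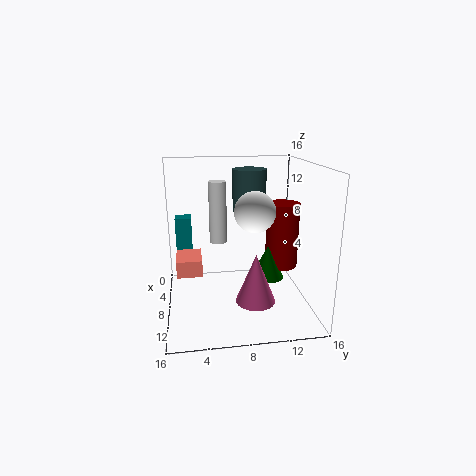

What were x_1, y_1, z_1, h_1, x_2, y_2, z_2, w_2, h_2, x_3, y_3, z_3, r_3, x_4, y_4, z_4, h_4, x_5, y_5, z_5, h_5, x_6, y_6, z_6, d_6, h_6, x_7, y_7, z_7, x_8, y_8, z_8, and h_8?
x_1 = 6, y_1 = 12, z_1 = 2, h_1 = 4, x_2 = 1, y_2 = 1, z_2 = 2, w_2 = 2, h_2 = 7, x_3 = 6, y_3 = 6, z_3 = 7, r_3 = 1, x_4 = 4, y_4 = 10, z_4 = 10, h_4 = 5, x_5 = 13, y_5 = 9, z_5 = 3, h_5 = 5, x_6 = 3, y_6 = 1, z_6 = 3, d_6 = 3, h_6 = 2, x_7 = 12, y_7 = 9, z_7 = 12, x_8 = 5, y_8 = 14, z_8 = 3, h_8 = 8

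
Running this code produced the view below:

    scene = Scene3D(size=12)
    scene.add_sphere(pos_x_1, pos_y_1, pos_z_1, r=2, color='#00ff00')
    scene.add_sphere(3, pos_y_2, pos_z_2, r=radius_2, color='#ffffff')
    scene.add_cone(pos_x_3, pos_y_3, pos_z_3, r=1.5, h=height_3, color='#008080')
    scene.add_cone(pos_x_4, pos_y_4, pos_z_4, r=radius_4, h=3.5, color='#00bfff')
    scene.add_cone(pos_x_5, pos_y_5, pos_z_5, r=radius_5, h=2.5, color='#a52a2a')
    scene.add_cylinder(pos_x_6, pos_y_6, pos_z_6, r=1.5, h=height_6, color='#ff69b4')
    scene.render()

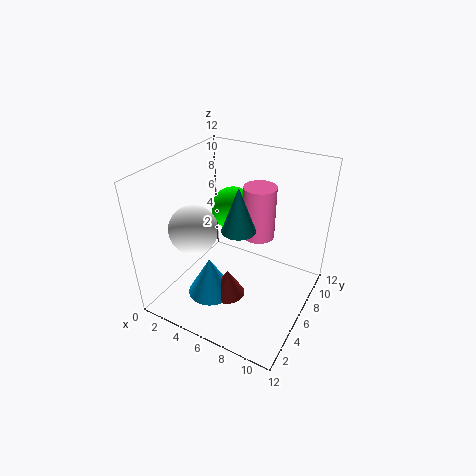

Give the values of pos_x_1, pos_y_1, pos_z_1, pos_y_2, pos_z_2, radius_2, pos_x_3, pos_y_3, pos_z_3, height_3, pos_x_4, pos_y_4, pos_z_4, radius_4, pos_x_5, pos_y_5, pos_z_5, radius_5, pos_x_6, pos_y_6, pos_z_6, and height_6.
pos_x_1 = 3.5
pos_y_1 = 9.5
pos_z_1 = 6.5
pos_y_2 = 4
pos_z_2 = 7
radius_2 = 2
pos_x_3 = 5.5
pos_y_3 = 7
pos_z_3 = 6
height_3 = 4
pos_x_4 = 4
pos_y_4 = 4.5
pos_z_4 = 0.5
radius_4 = 2
pos_x_5 = 5.5
pos_y_5 = 5
pos_z_5 = 0.5
radius_5 = 1.5
pos_x_6 = 6
pos_y_6 = 10
pos_z_6 = 4
height_6 = 5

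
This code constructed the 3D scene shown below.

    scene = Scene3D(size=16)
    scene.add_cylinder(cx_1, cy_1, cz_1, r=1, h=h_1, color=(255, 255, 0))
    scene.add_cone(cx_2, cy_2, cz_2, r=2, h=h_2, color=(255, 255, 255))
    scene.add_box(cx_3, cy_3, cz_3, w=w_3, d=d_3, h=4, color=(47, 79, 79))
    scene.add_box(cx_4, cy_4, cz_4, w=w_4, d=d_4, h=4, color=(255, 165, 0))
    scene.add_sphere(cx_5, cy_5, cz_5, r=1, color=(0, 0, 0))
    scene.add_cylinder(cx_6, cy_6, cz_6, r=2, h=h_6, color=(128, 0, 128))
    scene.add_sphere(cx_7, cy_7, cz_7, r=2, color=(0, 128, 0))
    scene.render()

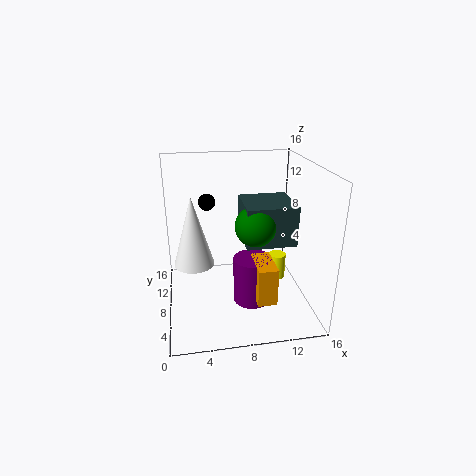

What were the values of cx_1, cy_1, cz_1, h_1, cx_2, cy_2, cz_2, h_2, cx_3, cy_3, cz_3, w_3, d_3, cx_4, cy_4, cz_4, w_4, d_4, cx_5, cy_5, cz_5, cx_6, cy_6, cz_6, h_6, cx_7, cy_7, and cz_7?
cx_1 = 13, cy_1 = 9, cz_1 = 2, h_1 = 3, cx_2 = 3, cy_2 = 5, cz_2 = 7, h_2 = 7, cx_3 = 8, cy_3 = 3, cz_3 = 9, w_3 = 5, d_3 = 5, cx_4 = 9, cy_4 = 2, cz_4 = 3, w_4 = 2, d_4 = 4, cx_5 = 5, cy_5 = 12, cz_5 = 11, cx_6 = 9, cy_6 = 5, cz_6 = 2, h_6 = 5, cx_7 = 9, cy_7 = 4, cz_7 = 11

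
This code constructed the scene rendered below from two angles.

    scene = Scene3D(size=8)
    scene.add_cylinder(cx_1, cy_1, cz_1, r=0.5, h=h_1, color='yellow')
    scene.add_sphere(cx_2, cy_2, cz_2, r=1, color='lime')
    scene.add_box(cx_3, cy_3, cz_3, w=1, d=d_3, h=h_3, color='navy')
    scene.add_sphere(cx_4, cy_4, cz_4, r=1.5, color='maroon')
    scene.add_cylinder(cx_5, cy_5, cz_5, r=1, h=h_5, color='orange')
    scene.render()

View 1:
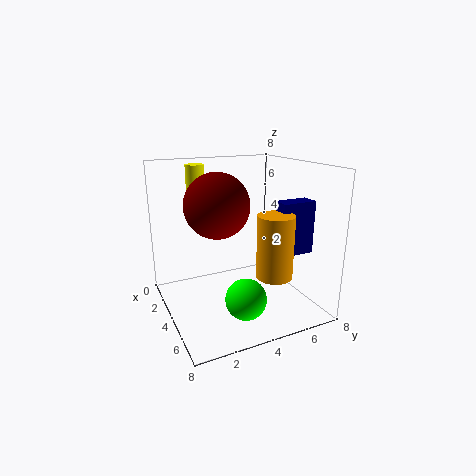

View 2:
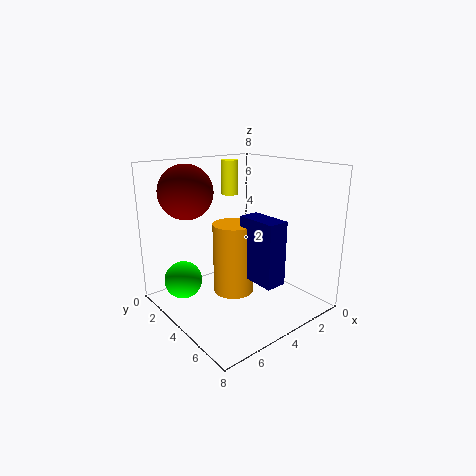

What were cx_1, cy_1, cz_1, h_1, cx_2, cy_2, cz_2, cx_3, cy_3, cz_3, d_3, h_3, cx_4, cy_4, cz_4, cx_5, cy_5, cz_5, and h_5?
cx_1 = 3, cy_1 = 2, cz_1 = 6, h_1 = 2, cx_2 = 7, cy_2 = 3, cz_2 = 2, cx_3 = 4.5, cy_3 = 6, cz_3 = 3, d_3 = 2, h_3 = 3, cx_4 = 6, cy_4 = 2, cz_4 = 6.5, cx_5 = 5.5, cy_5 = 5.5, cz_5 = 2, h_5 = 3.5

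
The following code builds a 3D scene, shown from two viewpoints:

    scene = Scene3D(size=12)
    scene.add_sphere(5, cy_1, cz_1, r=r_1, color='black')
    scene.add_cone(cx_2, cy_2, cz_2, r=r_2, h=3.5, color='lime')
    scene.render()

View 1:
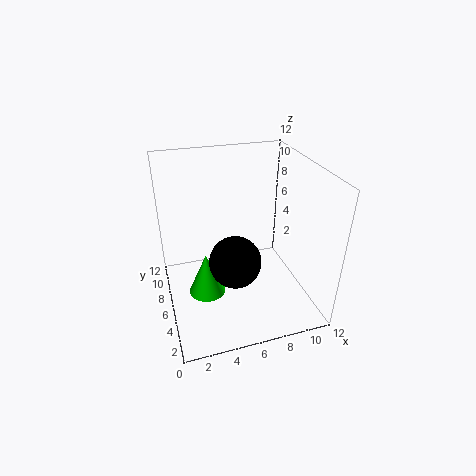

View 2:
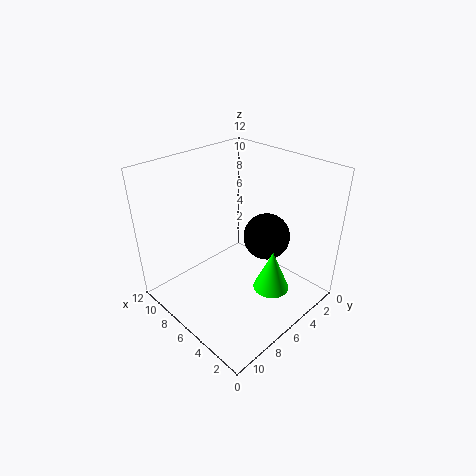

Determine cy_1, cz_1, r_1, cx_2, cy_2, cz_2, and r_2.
cy_1 = 3.5
cz_1 = 5.5
r_1 = 2
cx_2 = 3
cy_2 = 5
cz_2 = 2
r_2 = 1.5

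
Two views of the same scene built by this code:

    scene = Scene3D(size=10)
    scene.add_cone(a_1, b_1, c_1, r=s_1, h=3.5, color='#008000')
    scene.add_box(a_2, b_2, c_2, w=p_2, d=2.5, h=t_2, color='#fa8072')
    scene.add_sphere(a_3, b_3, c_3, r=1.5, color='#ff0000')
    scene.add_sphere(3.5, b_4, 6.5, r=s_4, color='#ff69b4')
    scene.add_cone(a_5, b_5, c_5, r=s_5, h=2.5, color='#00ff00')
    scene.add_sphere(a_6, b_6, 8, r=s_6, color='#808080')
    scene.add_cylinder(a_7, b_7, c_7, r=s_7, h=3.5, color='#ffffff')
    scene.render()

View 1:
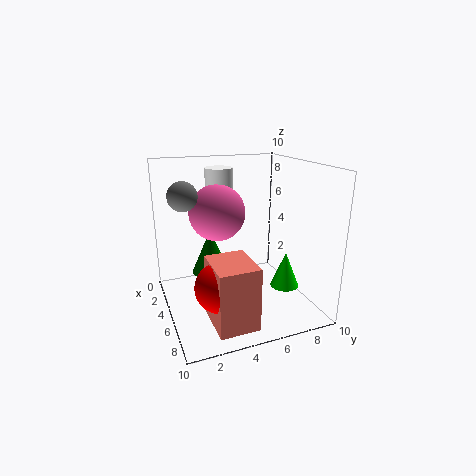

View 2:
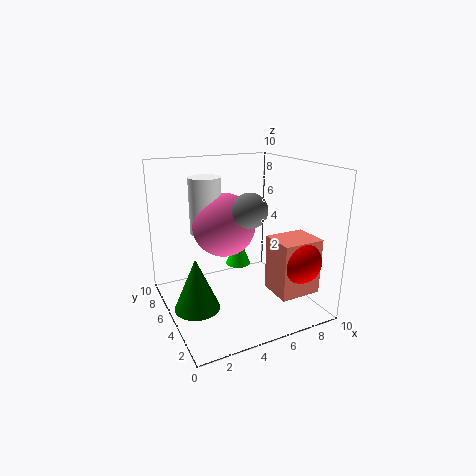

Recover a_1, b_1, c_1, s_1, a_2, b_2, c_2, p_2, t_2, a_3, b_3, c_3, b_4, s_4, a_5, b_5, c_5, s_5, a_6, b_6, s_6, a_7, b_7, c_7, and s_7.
a_1 = 1.5; b_1 = 4; c_1 = 1; s_1 = 1.5; a_2 = 7; b_2 = 2; c_2 = 1; p_2 = 3; t_2 = 4; a_3 = 8.5; b_3 = 2.5; c_3 = 3.5; b_4 = 4; s_4 = 2; a_5 = 6.5; b_5 = 8; c_5 = 1.5; s_5 = 1; a_6 = 4; b_6 = 1.5; s_6 = 1; a_7 = 2.5; b_7 = 4.5; c_7 = 6; s_7 = 1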